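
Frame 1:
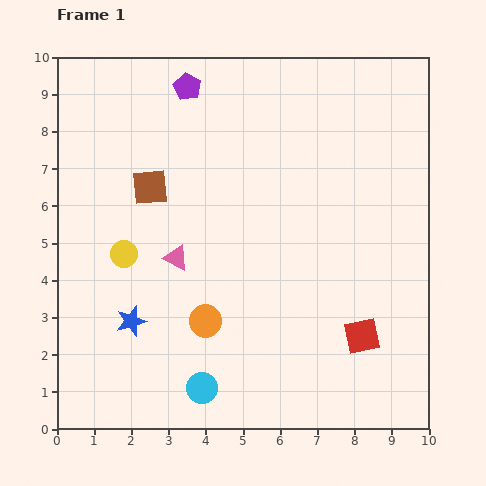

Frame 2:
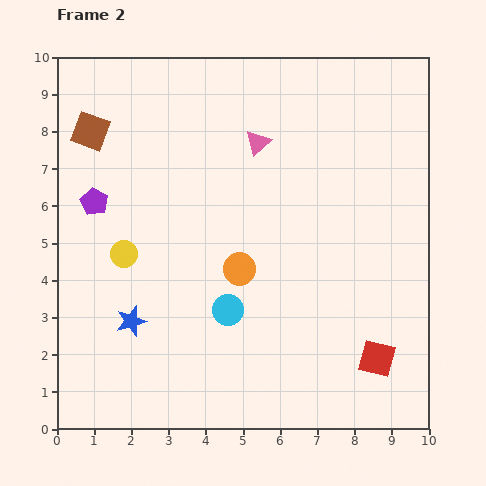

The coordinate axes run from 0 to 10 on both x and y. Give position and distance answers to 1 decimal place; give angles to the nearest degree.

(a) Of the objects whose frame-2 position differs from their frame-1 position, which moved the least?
the red square

(moved 0.7)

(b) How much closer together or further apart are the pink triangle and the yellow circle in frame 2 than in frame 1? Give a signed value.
+3.3

Distance in frame 1: 1.4. Distance in frame 2: 4.7.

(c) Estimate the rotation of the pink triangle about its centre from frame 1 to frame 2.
50° clockwise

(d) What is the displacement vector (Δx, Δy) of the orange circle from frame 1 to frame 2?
(0.9, 1.4)

The orange circle was at (4.0, 2.9) in frame 1 and (4.9, 4.3) in frame 2.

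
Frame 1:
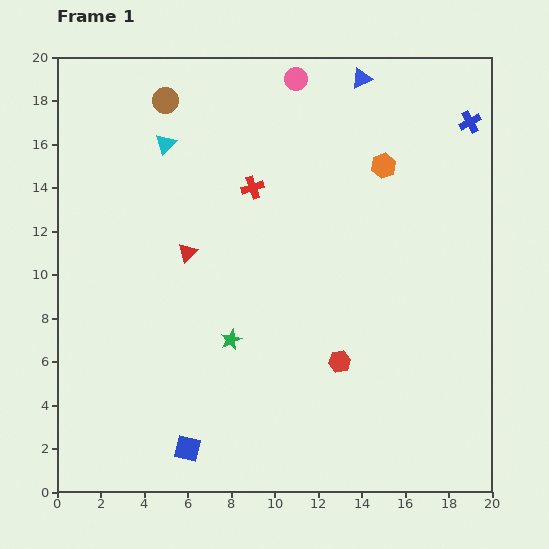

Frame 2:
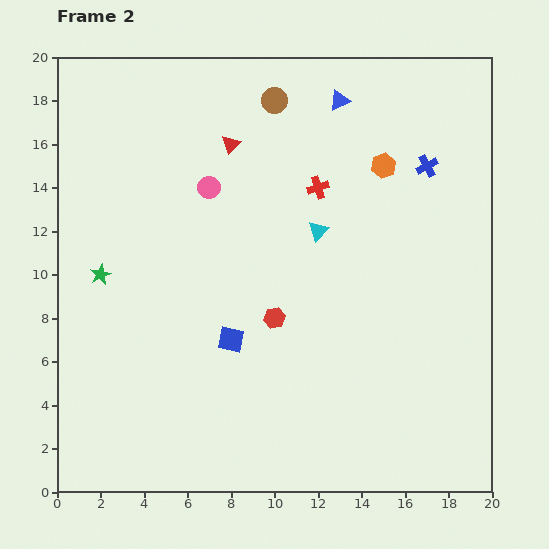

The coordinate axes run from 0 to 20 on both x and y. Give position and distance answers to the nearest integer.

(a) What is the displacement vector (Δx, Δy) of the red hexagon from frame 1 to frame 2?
(-3, 2)

The red hexagon was at (13, 6) in frame 1 and (10, 8) in frame 2.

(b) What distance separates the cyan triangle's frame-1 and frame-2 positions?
8

The cyan triangle moved from (5, 16) to (12, 12), a distance of √(7² + 4²) ≈ 8.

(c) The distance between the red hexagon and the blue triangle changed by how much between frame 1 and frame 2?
-3

Distance in frame 1: 13. Distance in frame 2: 10.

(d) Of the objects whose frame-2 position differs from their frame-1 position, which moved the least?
the blue triangle

(moved 1)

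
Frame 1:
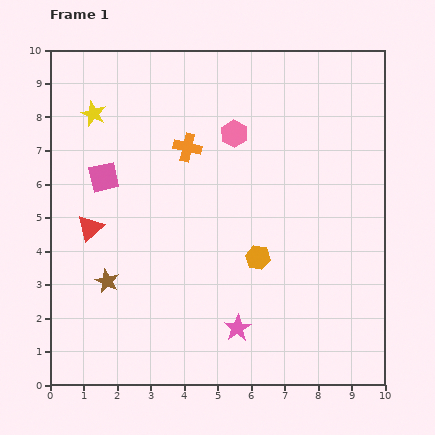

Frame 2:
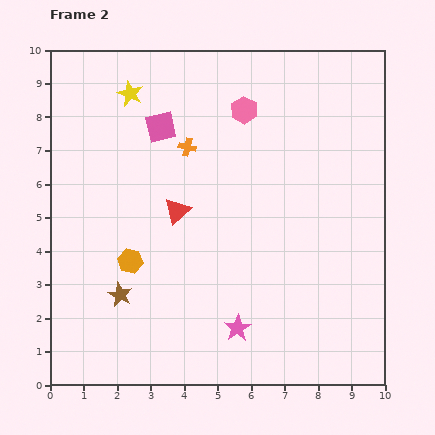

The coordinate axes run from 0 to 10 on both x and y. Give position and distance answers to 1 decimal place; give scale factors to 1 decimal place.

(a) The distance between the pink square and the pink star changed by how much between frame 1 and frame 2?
+0.4

Distance in frame 1: 6.0. Distance in frame 2: 6.4.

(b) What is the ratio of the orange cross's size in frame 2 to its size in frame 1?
0.6×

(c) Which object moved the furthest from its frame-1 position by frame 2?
the orange hexagon

(moved 3.8; next 2.6)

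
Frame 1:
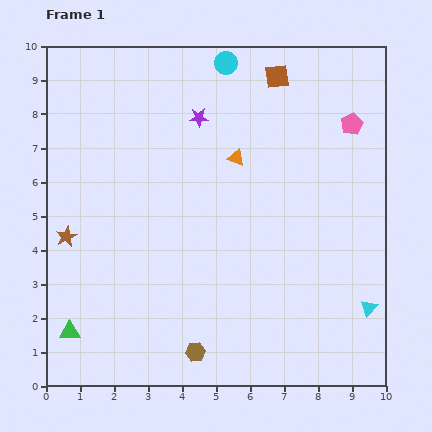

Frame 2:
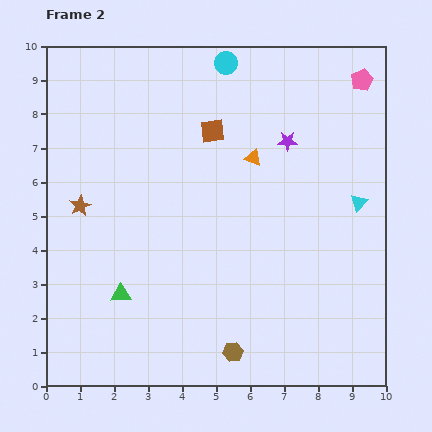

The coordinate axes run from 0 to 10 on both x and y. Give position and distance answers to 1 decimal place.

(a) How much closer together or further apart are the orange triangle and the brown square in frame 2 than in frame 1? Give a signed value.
-1.3

Distance in frame 1: 2.7. Distance in frame 2: 1.4.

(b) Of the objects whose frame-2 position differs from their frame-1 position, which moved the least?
the orange triangle

(moved 0.5)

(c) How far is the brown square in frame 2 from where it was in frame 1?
2.5

The brown square moved from (6.8, 9.1) to (4.9, 7.5), a distance of √(1.9² + 1.6²) ≈ 2.5.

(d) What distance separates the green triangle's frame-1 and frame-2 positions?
1.9

The green triangle moved from (0.7, 1.6) to (2.2, 2.7), a distance of √(1.5² + 1.1²) ≈ 1.9.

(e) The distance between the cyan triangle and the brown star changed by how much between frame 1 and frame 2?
-0.9

Distance in frame 1: 9.1. Distance in frame 2: 8.2.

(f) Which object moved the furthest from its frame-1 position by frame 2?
the cyan triangle

(moved 3.1; next 2.7)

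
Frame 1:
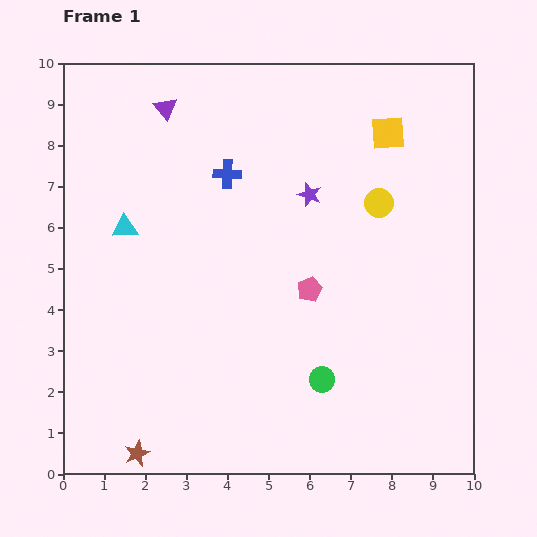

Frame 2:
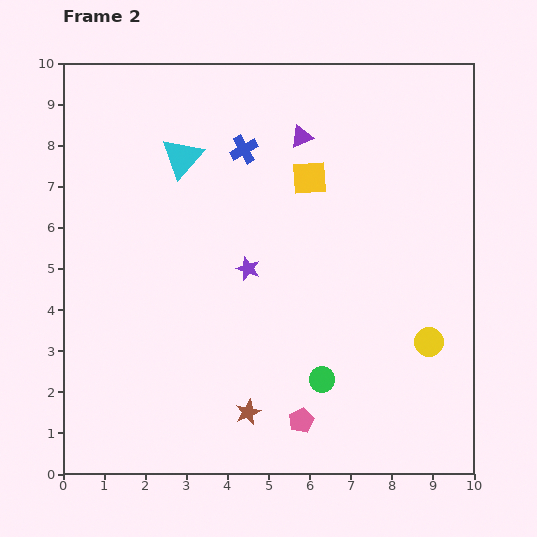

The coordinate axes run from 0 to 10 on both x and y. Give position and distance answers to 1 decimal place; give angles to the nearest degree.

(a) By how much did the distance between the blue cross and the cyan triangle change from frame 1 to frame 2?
-1.3

Distance in frame 1: 2.8. Distance in frame 2: 1.5.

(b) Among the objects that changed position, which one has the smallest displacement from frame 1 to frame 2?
the blue cross

(moved 0.7)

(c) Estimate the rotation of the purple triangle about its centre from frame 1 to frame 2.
47° clockwise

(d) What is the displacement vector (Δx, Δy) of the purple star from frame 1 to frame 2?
(-1.5, -1.8)

The purple star was at (6.0, 6.8) in frame 1 and (4.5, 5.0) in frame 2.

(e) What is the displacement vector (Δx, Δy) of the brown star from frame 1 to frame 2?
(2.7, 1.0)

The brown star was at (1.8, 0.5) in frame 1 and (4.5, 1.5) in frame 2.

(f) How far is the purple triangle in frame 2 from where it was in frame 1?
3.4

The purple triangle moved from (2.5, 8.9) to (5.8, 8.2), a distance of √(3.3² + 0.7²) ≈ 3.4.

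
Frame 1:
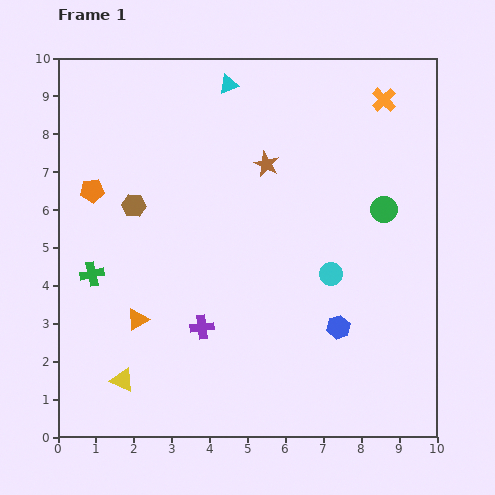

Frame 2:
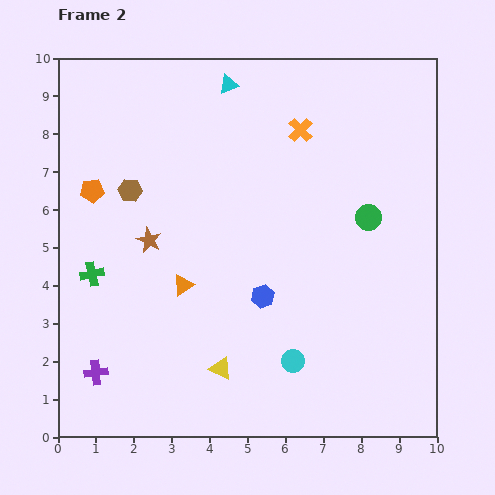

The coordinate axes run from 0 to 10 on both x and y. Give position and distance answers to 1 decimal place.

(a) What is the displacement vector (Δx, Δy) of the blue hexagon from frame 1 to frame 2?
(-2.0, 0.8)

The blue hexagon was at (7.4, 2.9) in frame 1 and (5.4, 3.7) in frame 2.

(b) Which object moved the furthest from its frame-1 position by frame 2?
the brown star

(moved 3.7; next 3.0)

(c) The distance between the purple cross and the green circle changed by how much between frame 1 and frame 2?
+2.6

Distance in frame 1: 5.7. Distance in frame 2: 8.3.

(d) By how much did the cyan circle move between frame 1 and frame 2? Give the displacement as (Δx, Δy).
(-1.0, -2.3)

The cyan circle was at (7.2, 4.3) in frame 1 and (6.2, 2.0) in frame 2.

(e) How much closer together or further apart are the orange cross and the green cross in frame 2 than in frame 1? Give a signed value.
-2.3

Distance in frame 1: 9.0. Distance in frame 2: 6.7.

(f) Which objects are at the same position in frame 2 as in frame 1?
the cyan triangle, the green cross, the orange pentagon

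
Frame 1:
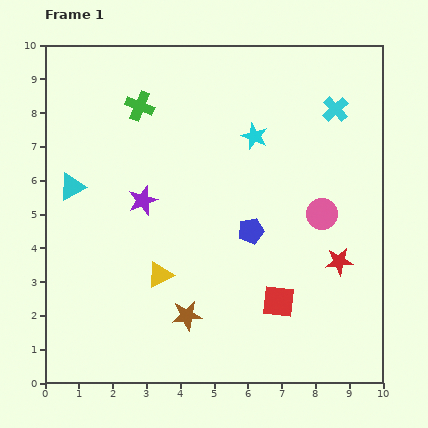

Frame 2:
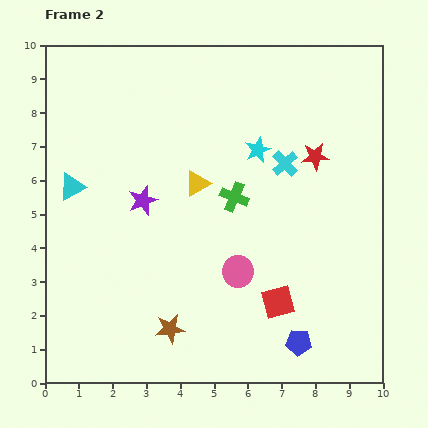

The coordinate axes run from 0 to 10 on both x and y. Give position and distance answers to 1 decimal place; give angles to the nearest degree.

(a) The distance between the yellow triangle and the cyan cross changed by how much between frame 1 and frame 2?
-4.4

Distance in frame 1: 7.1. Distance in frame 2: 2.7.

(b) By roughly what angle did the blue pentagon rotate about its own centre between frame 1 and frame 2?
17° clockwise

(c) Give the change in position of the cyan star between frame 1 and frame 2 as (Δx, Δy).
(0.1, -0.4)

The cyan star was at (6.2, 7.3) in frame 1 and (6.3, 6.9) in frame 2.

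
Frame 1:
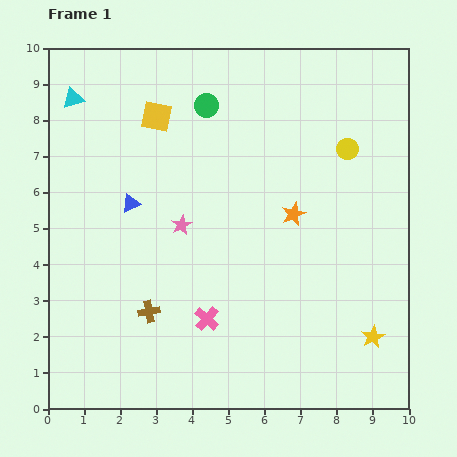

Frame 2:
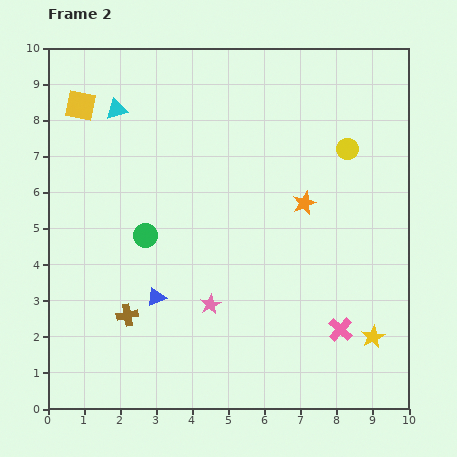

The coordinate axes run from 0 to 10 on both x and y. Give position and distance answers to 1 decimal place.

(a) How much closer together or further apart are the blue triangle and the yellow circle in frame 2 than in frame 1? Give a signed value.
+0.5

Distance in frame 1: 6.2. Distance in frame 2: 6.7.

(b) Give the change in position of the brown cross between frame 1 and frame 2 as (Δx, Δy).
(-0.6, -0.1)

The brown cross was at (2.8, 2.7) in frame 1 and (2.2, 2.6) in frame 2.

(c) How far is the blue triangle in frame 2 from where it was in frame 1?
2.7

The blue triangle moved from (2.3, 5.7) to (3.0, 3.1), a distance of √(0.7² + 2.6²) ≈ 2.7.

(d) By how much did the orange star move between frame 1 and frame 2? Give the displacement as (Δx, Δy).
(0.3, 0.3)

The orange star was at (6.8, 5.4) in frame 1 and (7.1, 5.7) in frame 2.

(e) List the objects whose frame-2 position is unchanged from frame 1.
the yellow star, the yellow circle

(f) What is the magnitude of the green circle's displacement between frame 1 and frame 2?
4.0

The green circle moved from (4.4, 8.4) to (2.7, 4.8), a distance of √(1.7² + 3.6²) ≈ 4.0.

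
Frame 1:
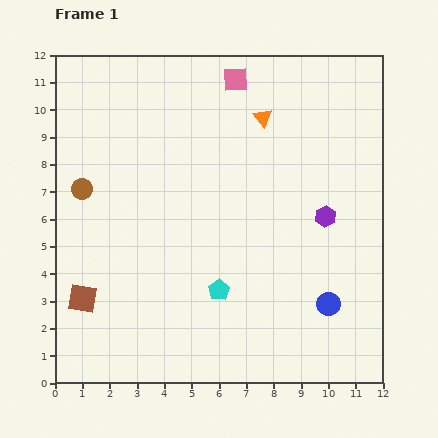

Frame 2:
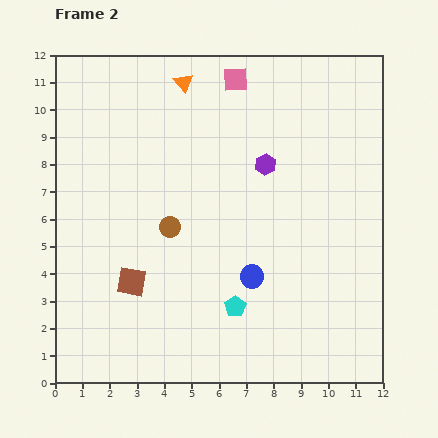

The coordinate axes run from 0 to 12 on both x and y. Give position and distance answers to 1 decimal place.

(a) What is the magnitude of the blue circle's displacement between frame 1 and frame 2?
3.0

The blue circle moved from (10.0, 2.9) to (7.2, 3.9), a distance of √(2.8² + 1.0²) ≈ 3.0.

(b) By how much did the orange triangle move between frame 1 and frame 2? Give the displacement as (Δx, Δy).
(-2.9, 1.3)

The orange triangle was at (7.6, 9.7) in frame 1 and (4.7, 11.0) in frame 2.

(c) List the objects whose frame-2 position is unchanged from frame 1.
the pink square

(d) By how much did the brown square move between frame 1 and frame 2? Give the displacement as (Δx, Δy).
(1.8, 0.6)

The brown square was at (1.0, 3.1) in frame 1 and (2.8, 3.7) in frame 2.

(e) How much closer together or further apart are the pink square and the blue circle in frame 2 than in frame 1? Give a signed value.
-1.7

Distance in frame 1: 8.9. Distance in frame 2: 7.2.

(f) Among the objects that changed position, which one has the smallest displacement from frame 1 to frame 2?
the cyan pentagon

(moved 0.8)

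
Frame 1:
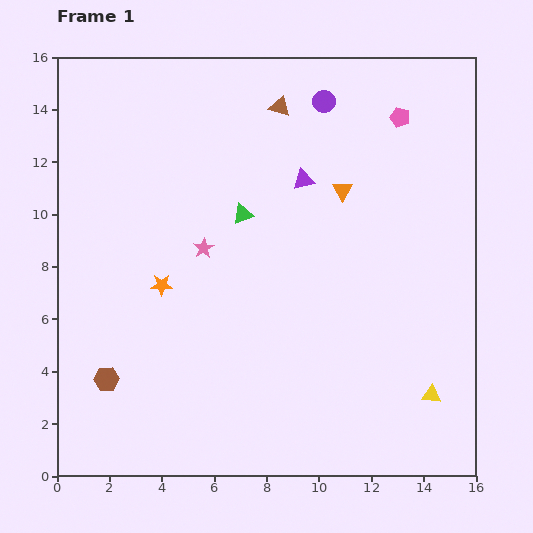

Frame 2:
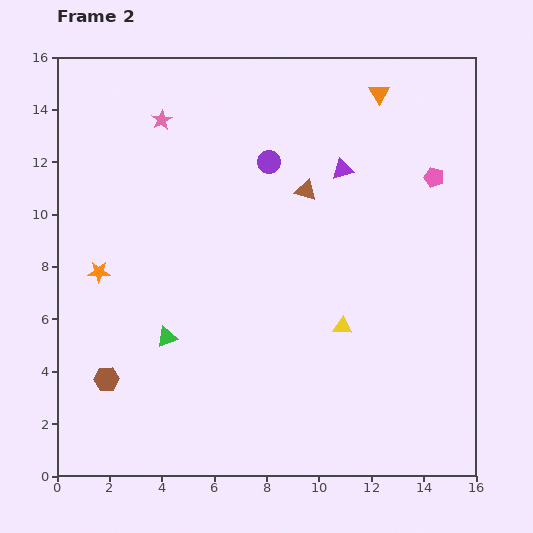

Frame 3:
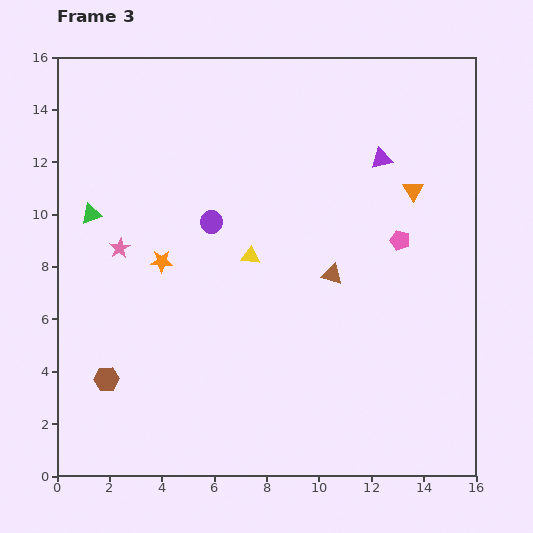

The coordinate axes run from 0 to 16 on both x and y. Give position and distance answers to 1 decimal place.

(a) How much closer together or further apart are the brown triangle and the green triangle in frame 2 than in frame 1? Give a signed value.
+3.4

Distance in frame 1: 4.3. Distance in frame 2: 7.7.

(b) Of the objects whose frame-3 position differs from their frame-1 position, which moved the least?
the orange star

(moved 0.9)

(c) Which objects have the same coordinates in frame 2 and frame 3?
the brown hexagon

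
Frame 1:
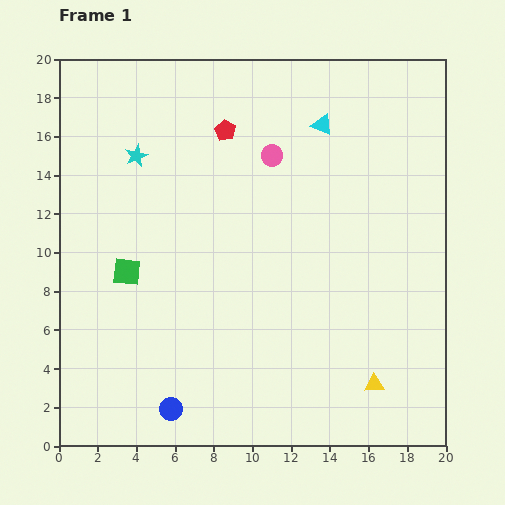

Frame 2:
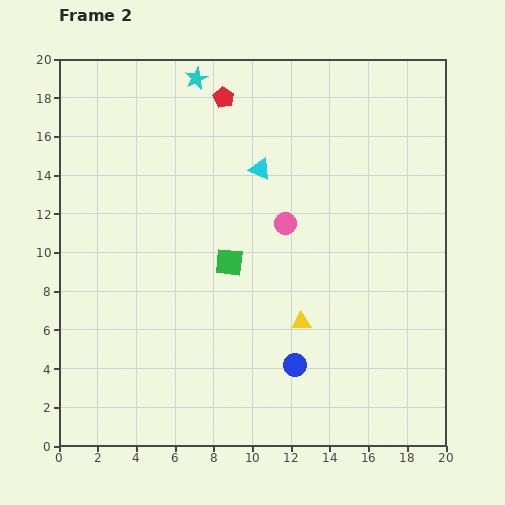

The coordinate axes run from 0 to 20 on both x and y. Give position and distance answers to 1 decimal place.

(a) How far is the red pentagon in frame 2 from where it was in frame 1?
1.7

The red pentagon moved from (8.6, 16.3) to (8.5, 18.0), a distance of √(0.1² + 1.7²) ≈ 1.7.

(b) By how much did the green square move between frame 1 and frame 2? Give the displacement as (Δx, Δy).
(5.3, 0.5)

The green square was at (3.5, 9.0) in frame 1 and (8.8, 9.5) in frame 2.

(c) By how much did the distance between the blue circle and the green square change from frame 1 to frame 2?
-1.2

Distance in frame 1: 7.5. Distance in frame 2: 6.3.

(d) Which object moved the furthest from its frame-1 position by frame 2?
the blue circle

(moved 6.8; next 5.3)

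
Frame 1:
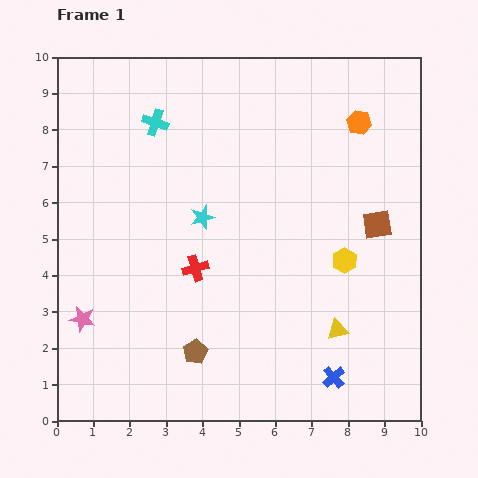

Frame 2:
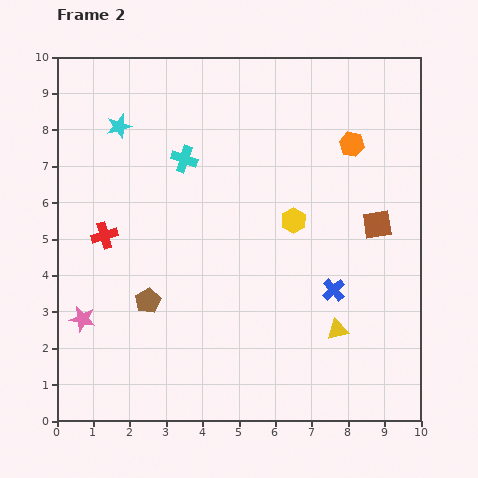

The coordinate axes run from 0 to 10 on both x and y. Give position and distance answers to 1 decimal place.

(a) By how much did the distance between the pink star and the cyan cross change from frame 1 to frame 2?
-0.6

Distance in frame 1: 5.8. Distance in frame 2: 5.2.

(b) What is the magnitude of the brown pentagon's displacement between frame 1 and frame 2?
1.9

The brown pentagon moved from (3.8, 1.9) to (2.5, 3.3), a distance of √(1.3² + 1.4²) ≈ 1.9.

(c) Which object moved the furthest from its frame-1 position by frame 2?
the cyan star

(moved 3.4; next 2.7)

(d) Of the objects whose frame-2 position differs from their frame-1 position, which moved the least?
the orange hexagon

(moved 0.6)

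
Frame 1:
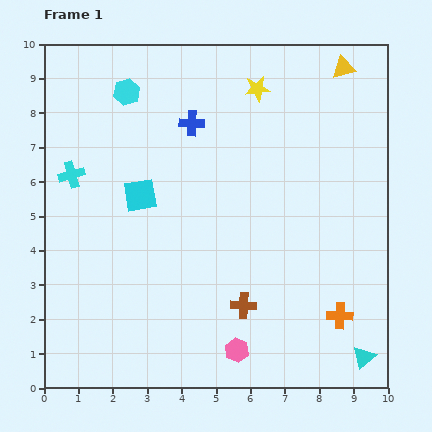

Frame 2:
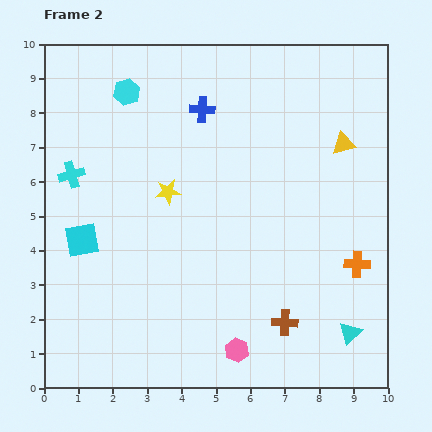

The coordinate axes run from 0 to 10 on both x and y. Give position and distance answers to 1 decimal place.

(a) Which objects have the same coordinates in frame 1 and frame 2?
the cyan cross, the cyan hexagon, the pink hexagon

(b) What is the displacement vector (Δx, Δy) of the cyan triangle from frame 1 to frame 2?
(-0.4, 0.7)

The cyan triangle was at (9.3, 0.9) in frame 1 and (8.9, 1.6) in frame 2.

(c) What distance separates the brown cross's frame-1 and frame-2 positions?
1.3

The brown cross moved from (5.8, 2.4) to (7.0, 1.9), a distance of √(1.2² + 0.5²) ≈ 1.3.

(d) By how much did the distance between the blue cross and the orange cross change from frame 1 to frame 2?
-0.7

Distance in frame 1: 7.1. Distance in frame 2: 6.4.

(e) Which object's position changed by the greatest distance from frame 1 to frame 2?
the yellow star

(moved 4.0; next 2.2)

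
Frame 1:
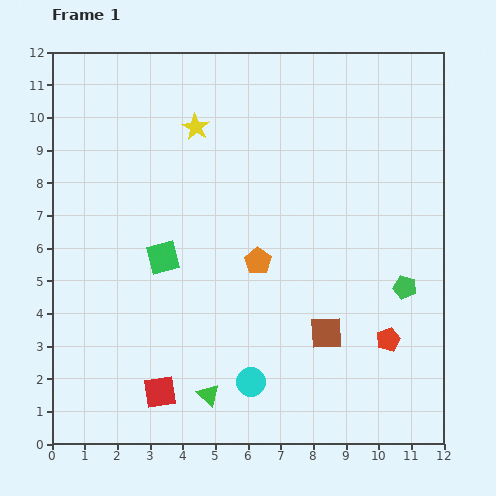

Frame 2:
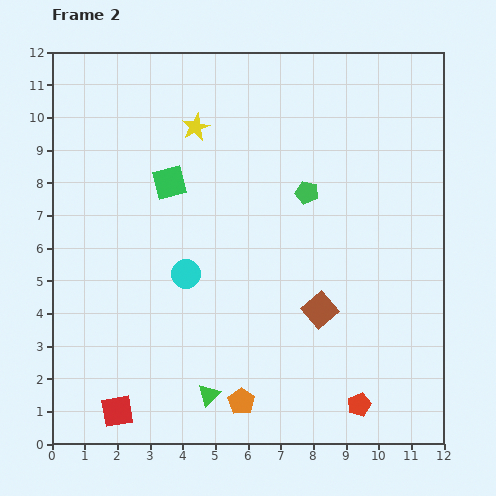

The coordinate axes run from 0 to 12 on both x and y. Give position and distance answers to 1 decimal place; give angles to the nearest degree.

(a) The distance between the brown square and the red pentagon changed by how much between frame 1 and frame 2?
+1.2

Distance in frame 1: 1.9. Distance in frame 2: 3.1.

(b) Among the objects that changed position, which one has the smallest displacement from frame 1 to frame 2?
the brown square

(moved 0.7)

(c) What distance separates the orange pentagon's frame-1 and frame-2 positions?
4.3

The orange pentagon moved from (6.3, 5.6) to (5.8, 1.3), a distance of √(0.5² + 4.3²) ≈ 4.3.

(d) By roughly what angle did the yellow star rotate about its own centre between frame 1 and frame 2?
16° clockwise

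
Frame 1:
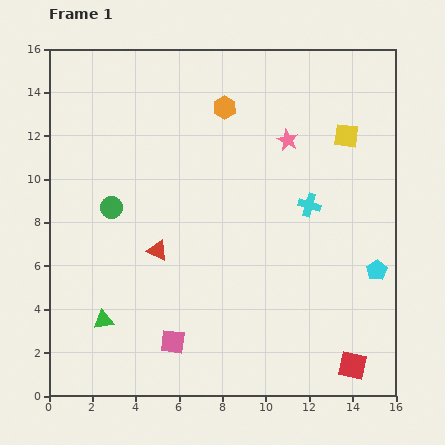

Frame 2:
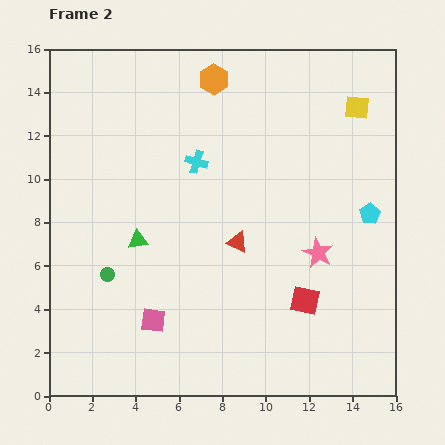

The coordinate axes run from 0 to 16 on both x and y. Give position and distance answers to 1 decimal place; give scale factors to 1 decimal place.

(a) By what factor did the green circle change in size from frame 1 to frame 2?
0.6×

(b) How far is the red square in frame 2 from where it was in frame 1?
3.7

The red square moved from (14.0, 1.4) to (11.8, 4.4), a distance of √(2.2² + 3.0²) ≈ 3.7.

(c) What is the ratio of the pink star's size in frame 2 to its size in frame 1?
1.4×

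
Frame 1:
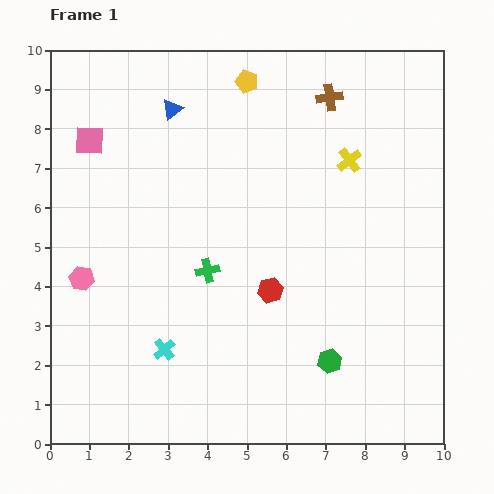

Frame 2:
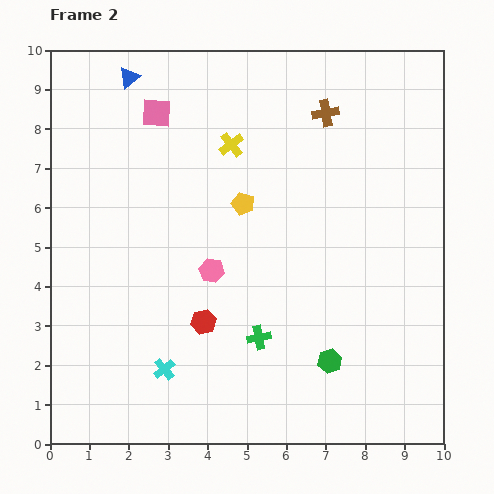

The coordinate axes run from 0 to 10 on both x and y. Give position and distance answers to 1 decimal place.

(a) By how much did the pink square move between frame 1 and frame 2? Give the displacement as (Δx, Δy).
(1.7, 0.7)

The pink square was at (1.0, 7.7) in frame 1 and (2.7, 8.4) in frame 2.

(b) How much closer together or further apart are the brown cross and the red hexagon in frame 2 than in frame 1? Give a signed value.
+1.0

Distance in frame 1: 5.1. Distance in frame 2: 6.1.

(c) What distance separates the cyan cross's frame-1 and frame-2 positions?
0.5

The cyan cross moved from (2.9, 2.4) to (2.9, 1.9), a distance of √(0.0² + 0.5²) ≈ 0.5.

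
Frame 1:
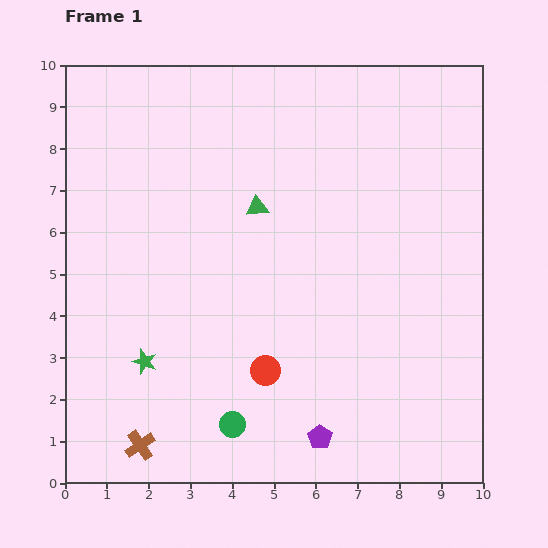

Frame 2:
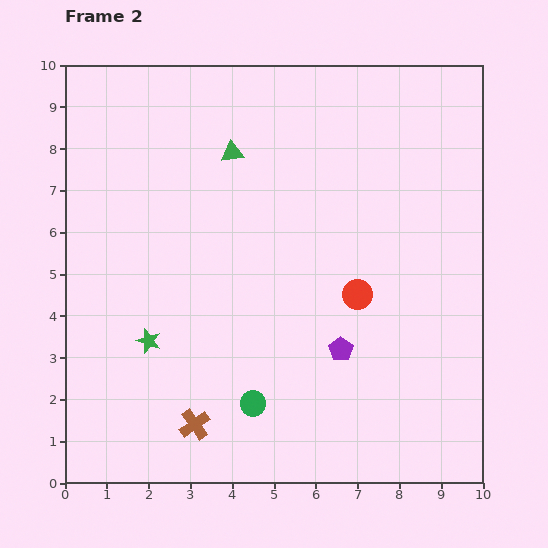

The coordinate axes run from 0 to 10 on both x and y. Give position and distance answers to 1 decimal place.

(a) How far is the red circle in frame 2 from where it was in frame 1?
2.8

The red circle moved from (4.8, 2.7) to (7.0, 4.5), a distance of √(2.2² + 1.8²) ≈ 2.8.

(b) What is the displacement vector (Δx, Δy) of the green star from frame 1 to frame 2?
(0.1, 0.5)

The green star was at (1.9, 2.9) in frame 1 and (2.0, 3.4) in frame 2.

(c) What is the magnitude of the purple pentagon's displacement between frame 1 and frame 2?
2.2

The purple pentagon moved from (6.1, 1.1) to (6.6, 3.2), a distance of √(0.5² + 2.1²) ≈ 2.2.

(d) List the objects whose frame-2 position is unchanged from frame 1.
none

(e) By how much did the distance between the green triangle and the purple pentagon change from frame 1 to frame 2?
-0.3

Distance in frame 1: 5.7. Distance in frame 2: 5.4.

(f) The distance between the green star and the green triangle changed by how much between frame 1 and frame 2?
+0.3

Distance in frame 1: 4.6. Distance in frame 2: 4.9.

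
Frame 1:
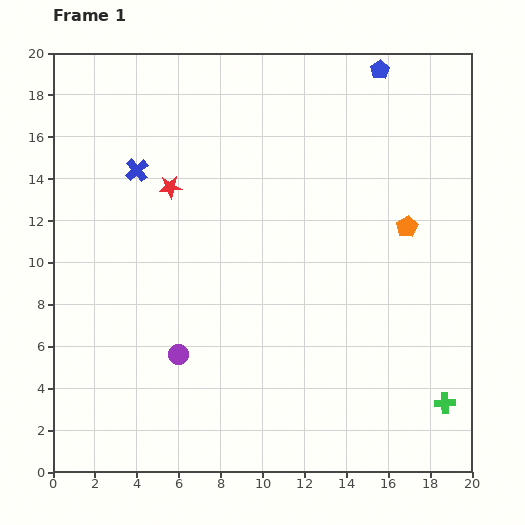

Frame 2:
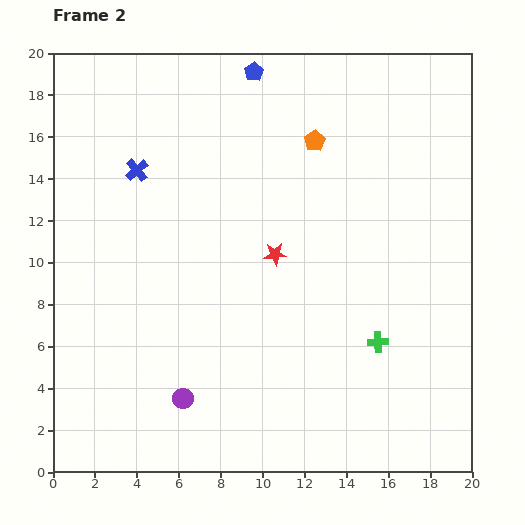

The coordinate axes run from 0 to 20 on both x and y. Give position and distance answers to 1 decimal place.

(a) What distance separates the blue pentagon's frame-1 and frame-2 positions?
6.0

The blue pentagon moved from (15.6, 19.2) to (9.6, 19.1), a distance of √(6.0² + 0.1²) ≈ 6.0.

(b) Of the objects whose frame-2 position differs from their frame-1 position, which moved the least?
the purple circle

(moved 2.1)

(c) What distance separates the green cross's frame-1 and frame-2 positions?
4.3

The green cross moved from (18.7, 3.3) to (15.5, 6.2), a distance of √(3.2² + 2.9²) ≈ 4.3.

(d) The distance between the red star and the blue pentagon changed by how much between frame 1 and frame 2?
-2.7

Distance in frame 1: 11.5. Distance in frame 2: 8.8.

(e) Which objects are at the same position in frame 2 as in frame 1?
the blue cross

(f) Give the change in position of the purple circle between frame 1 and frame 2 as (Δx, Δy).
(0.2, -2.1)

The purple circle was at (6.0, 5.6) in frame 1 and (6.2, 3.5) in frame 2.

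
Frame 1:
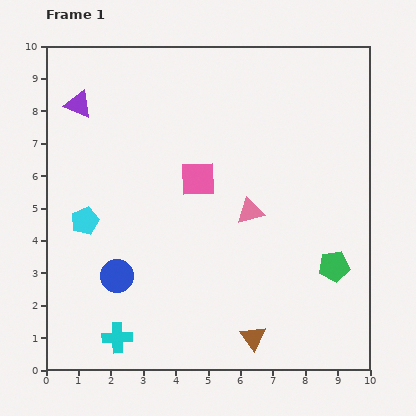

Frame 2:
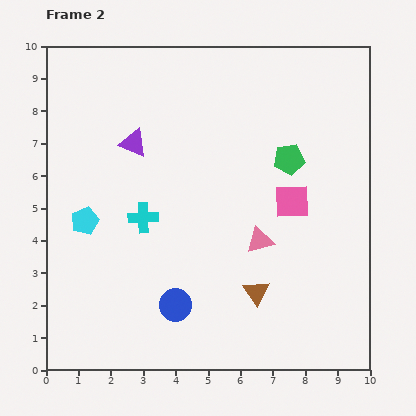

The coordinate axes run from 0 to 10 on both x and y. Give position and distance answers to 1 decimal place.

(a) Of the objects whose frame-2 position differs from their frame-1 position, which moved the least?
the pink triangle

(moved 0.9)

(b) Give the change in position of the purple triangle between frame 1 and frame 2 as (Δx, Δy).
(1.7, -1.2)

The purple triangle was at (1.0, 8.2) in frame 1 and (2.7, 7.0) in frame 2.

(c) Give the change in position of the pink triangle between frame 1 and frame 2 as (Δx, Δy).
(0.3, -0.9)

The pink triangle was at (6.3, 4.9) in frame 1 and (6.6, 4.0) in frame 2.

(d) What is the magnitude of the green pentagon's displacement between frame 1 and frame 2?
3.6

The green pentagon moved from (8.9, 3.2) to (7.5, 6.5), a distance of √(1.4² + 3.3²) ≈ 3.6.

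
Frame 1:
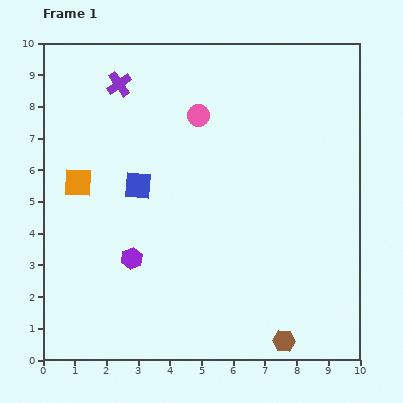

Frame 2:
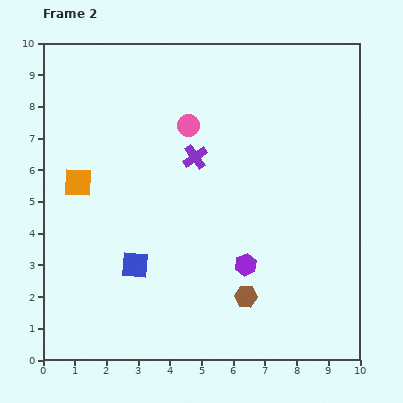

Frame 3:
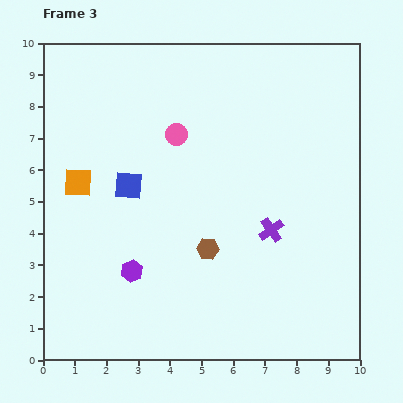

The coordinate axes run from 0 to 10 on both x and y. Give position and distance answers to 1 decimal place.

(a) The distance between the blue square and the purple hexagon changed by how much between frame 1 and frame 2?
+1.2

Distance in frame 1: 2.3. Distance in frame 2: 3.5.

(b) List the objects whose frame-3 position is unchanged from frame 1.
the orange square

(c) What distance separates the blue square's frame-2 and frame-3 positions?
2.5

The blue square moved from (2.9, 3.0) to (2.7, 5.5), a distance of √(0.2² + 2.5²) ≈ 2.5.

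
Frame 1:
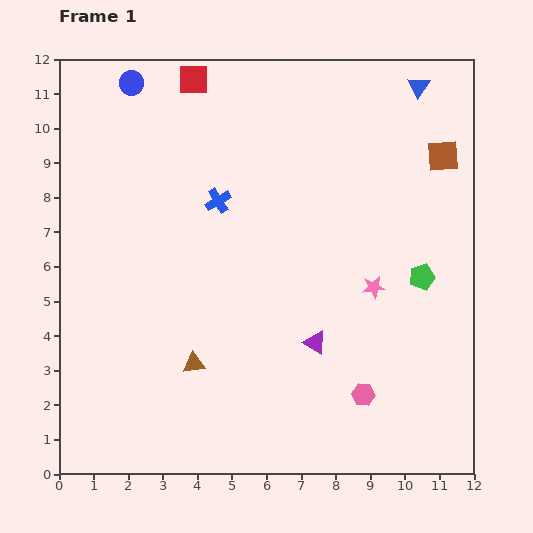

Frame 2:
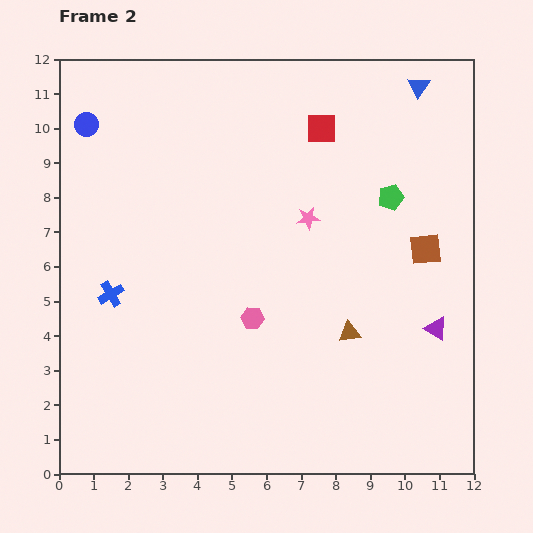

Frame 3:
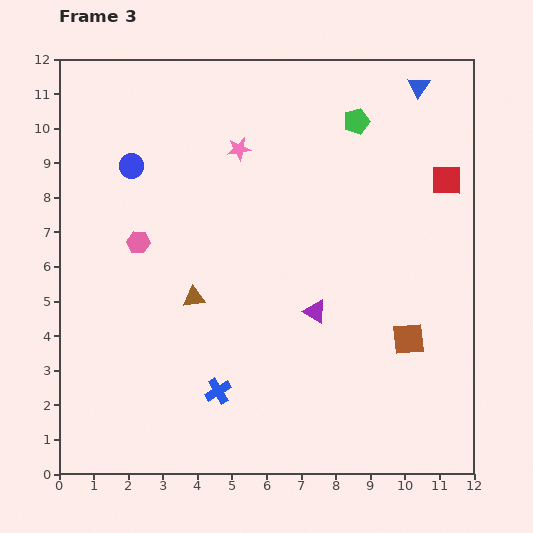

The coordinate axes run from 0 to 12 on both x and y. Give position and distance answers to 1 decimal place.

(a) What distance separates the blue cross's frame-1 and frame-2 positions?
4.1

The blue cross moved from (4.6, 7.9) to (1.5, 5.2), a distance of √(3.1² + 2.7²) ≈ 4.1.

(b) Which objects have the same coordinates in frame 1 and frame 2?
the blue triangle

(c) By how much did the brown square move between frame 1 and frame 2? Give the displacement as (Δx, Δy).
(-0.5, -2.7)

The brown square was at (11.1, 9.2) in frame 1 and (10.6, 6.5) in frame 2.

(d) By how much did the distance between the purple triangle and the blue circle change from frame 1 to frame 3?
-2.4

Distance in frame 1: 9.2. Distance in frame 3: 6.8.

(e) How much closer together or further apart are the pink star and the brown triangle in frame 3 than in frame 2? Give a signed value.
+1.0

Distance in frame 2: 3.5. Distance in frame 3: 4.5.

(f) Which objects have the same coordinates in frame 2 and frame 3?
the blue triangle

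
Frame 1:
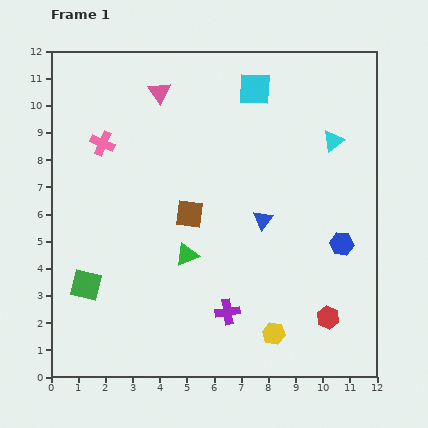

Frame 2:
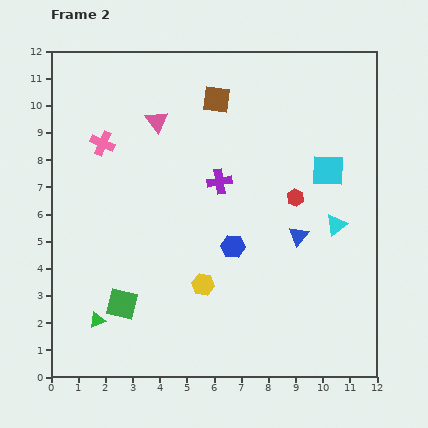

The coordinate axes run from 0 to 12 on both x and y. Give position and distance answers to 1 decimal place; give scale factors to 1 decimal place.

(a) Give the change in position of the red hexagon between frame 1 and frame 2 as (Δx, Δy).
(-1.2, 4.4)

The red hexagon was at (10.2, 2.2) in frame 1 and (9.0, 6.6) in frame 2.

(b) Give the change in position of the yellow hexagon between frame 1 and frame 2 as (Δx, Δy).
(-2.6, 1.8)

The yellow hexagon was at (8.2, 1.6) in frame 1 and (5.6, 3.4) in frame 2.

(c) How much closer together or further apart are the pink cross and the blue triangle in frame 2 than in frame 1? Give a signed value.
+1.5

Distance in frame 1: 6.5. Distance in frame 2: 8.0.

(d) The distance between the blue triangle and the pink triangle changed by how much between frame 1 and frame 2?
+0.7

Distance in frame 1: 6.0. Distance in frame 2: 6.7.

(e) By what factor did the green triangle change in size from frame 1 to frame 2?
0.7×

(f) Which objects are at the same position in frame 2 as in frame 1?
the pink cross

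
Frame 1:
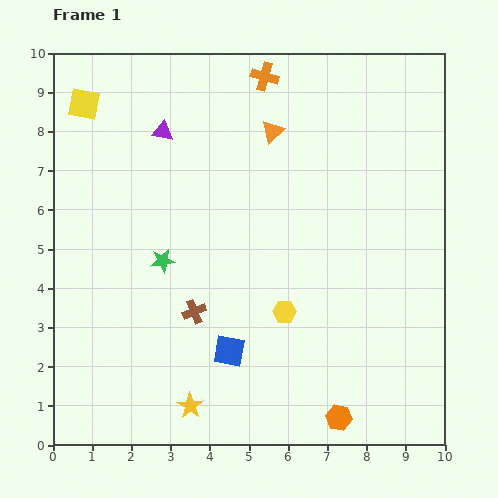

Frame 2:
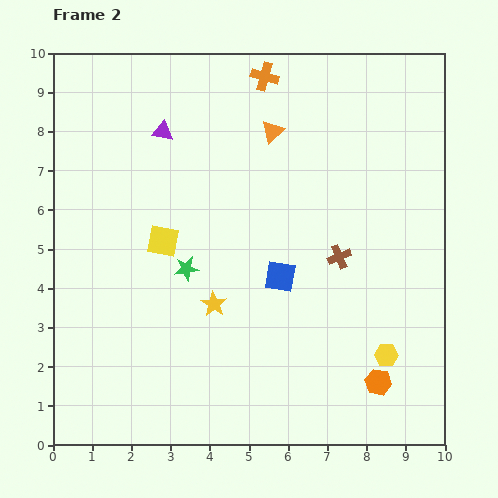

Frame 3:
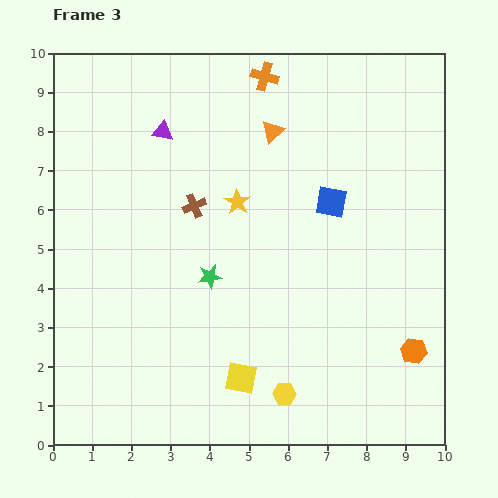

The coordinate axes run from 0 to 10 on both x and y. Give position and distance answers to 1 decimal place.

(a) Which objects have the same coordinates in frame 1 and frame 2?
the orange cross, the orange triangle, the purple triangle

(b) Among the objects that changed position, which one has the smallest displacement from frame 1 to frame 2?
the green star

(moved 0.6)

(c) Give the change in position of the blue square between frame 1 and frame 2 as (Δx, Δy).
(1.3, 1.9)

The blue square was at (4.5, 2.4) in frame 1 and (5.8, 4.3) in frame 2.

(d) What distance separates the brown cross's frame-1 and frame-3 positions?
2.7

The brown cross moved from (3.6, 3.4) to (3.6, 6.1), a distance of √(0.0² + 2.7²) ≈ 2.7.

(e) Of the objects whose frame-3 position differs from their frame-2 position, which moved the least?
the green star

(moved 0.6)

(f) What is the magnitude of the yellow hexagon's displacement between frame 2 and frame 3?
2.8

The yellow hexagon moved from (8.5, 2.3) to (5.9, 1.3), a distance of √(2.6² + 1.0²) ≈ 2.8.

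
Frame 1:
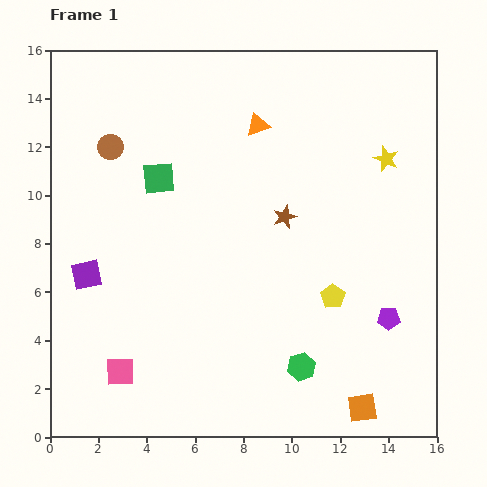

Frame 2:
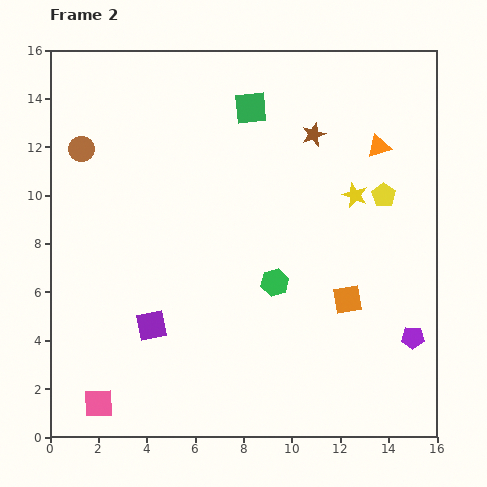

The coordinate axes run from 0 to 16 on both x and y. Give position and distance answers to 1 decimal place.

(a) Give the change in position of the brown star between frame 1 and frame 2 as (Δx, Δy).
(1.2, 3.4)

The brown star was at (9.7, 9.1) in frame 1 and (10.9, 12.5) in frame 2.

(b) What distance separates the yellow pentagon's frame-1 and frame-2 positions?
4.7

The yellow pentagon moved from (11.7, 5.8) to (13.8, 10.0), a distance of √(2.1² + 4.2²) ≈ 4.7.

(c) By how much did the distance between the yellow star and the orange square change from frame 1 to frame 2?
-6.0

Distance in frame 1: 10.3. Distance in frame 2: 4.3.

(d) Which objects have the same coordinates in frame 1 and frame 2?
none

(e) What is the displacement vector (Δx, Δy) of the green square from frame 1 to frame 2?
(3.8, 2.9)

The green square was at (4.5, 10.7) in frame 1 and (8.3, 13.6) in frame 2.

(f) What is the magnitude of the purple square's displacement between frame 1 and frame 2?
3.4

The purple square moved from (1.5, 6.7) to (4.2, 4.6), a distance of √(2.7² + 2.1²) ≈ 3.4.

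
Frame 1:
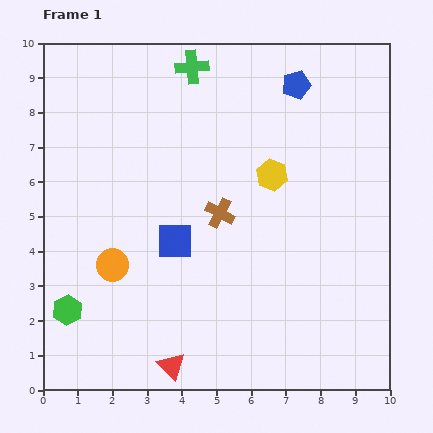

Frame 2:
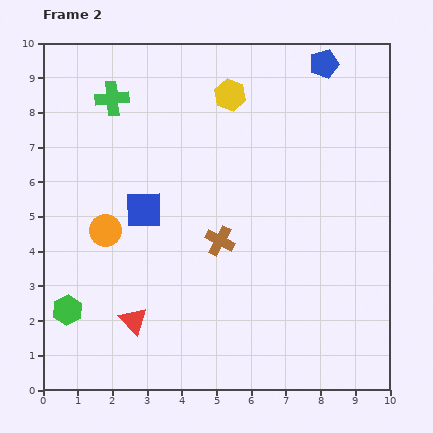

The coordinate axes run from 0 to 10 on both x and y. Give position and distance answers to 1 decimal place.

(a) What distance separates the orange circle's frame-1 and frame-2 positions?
1.0

The orange circle moved from (2.0, 3.6) to (1.8, 4.6), a distance of √(0.2² + 1.0²) ≈ 1.0.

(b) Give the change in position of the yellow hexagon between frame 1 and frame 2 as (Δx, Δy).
(-1.2, 2.3)

The yellow hexagon was at (6.6, 6.2) in frame 1 and (5.4, 8.5) in frame 2.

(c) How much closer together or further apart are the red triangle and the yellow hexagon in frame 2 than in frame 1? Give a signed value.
+0.9

Distance in frame 1: 6.2. Distance in frame 2: 7.1.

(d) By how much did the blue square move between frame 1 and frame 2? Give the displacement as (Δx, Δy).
(-0.9, 0.9)

The blue square was at (3.8, 4.3) in frame 1 and (2.9, 5.2) in frame 2.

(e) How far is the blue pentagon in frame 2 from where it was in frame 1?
1.0

The blue pentagon moved from (7.3, 8.8) to (8.1, 9.4), a distance of √(0.8² + 0.6²) ≈ 1.0.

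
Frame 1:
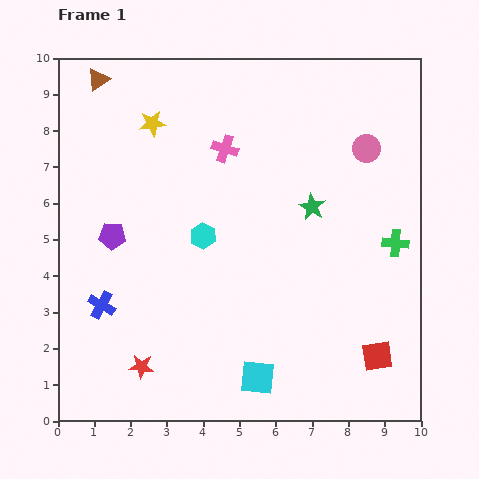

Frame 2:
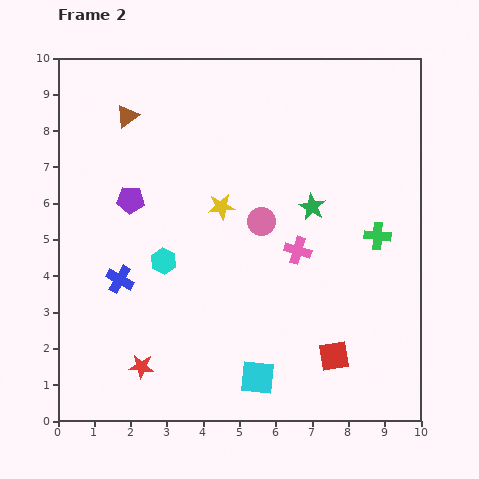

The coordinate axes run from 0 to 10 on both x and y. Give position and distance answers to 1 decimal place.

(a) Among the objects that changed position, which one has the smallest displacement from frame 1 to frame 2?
the green cross

(moved 0.5)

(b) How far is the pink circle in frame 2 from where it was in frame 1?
3.5

The pink circle moved from (8.5, 7.5) to (5.6, 5.5), a distance of √(2.9² + 2.0²) ≈ 3.5.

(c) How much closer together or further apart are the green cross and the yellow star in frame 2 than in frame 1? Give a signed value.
-3.1

Distance in frame 1: 7.5. Distance in frame 2: 4.4.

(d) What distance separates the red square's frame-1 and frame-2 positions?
1.2

The red square moved from (8.8, 1.8) to (7.6, 1.8), a distance of √(1.2² + 0.0²) ≈ 1.2.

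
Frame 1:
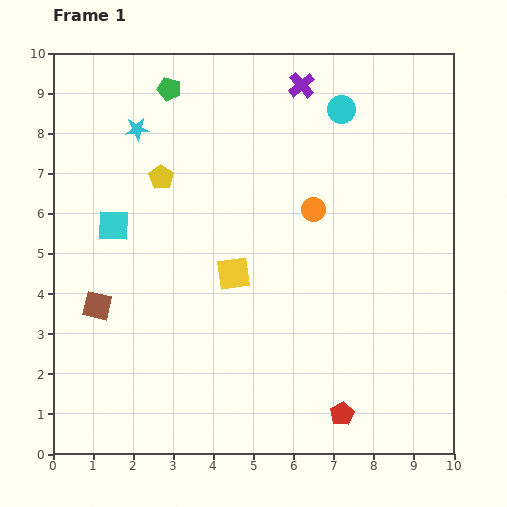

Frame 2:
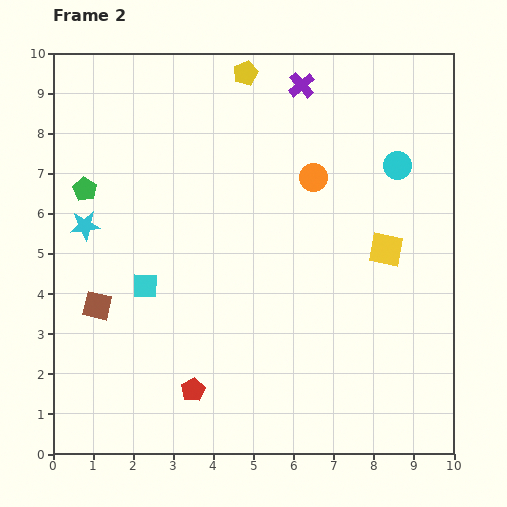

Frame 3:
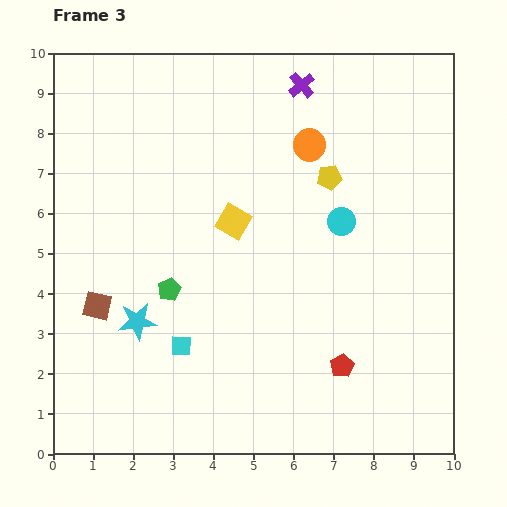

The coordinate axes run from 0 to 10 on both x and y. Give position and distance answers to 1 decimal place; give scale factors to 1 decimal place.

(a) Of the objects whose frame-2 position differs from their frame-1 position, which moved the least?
the orange circle

(moved 0.8)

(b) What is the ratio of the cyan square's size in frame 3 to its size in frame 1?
0.6×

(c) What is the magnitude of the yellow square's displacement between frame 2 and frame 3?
3.9

The yellow square moved from (8.3, 5.1) to (4.5, 5.8), a distance of √(3.8² + 0.7²) ≈ 3.9.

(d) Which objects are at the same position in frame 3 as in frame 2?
the brown square, the purple cross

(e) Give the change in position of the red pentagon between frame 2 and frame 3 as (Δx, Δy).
(3.7, 0.6)

The red pentagon was at (3.5, 1.6) in frame 2 and (7.2, 2.2) in frame 3.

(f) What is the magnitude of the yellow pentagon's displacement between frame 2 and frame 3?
3.3

The yellow pentagon moved from (4.8, 9.5) to (6.9, 6.9), a distance of √(2.1² + 2.6²) ≈ 3.3.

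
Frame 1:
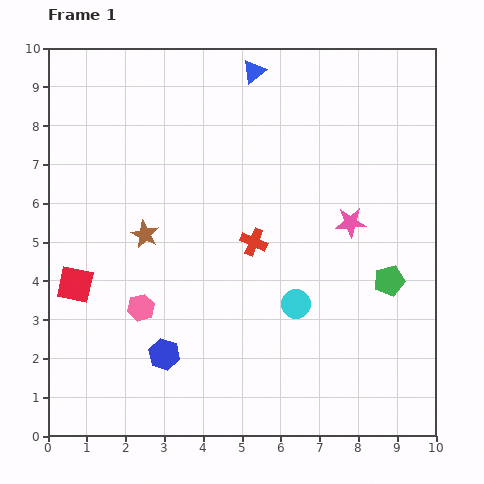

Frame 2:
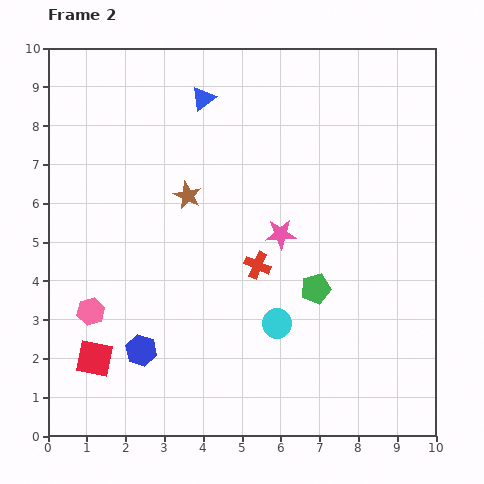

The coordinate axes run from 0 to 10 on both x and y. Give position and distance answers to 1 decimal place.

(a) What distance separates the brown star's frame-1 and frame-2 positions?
1.5

The brown star moved from (2.5, 5.2) to (3.6, 6.2), a distance of √(1.1² + 1.0²) ≈ 1.5.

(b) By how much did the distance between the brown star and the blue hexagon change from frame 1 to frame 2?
+1.1

Distance in frame 1: 3.1. Distance in frame 2: 4.2.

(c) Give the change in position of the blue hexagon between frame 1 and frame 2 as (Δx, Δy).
(-0.6, 0.1)

The blue hexagon was at (3.0, 2.1) in frame 1 and (2.4, 2.2) in frame 2.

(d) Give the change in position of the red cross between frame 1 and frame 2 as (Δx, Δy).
(0.1, -0.6)

The red cross was at (5.3, 5.0) in frame 1 and (5.4, 4.4) in frame 2.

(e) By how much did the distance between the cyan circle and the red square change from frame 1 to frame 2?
-0.9

Distance in frame 1: 5.7. Distance in frame 2: 4.8.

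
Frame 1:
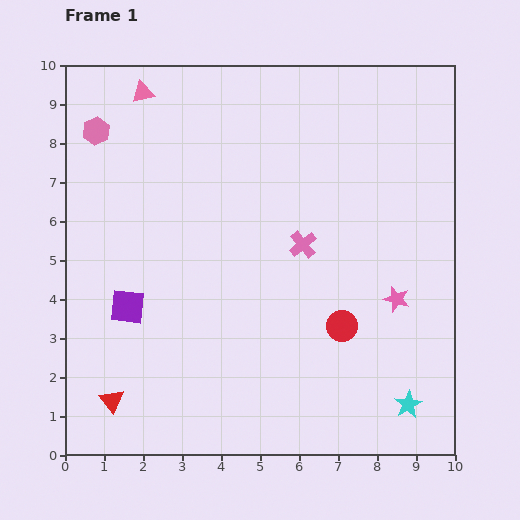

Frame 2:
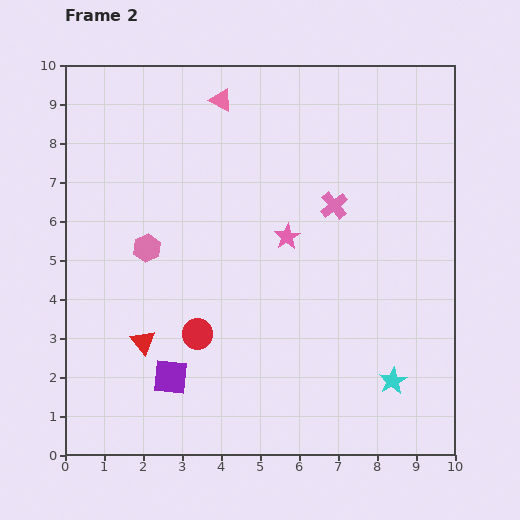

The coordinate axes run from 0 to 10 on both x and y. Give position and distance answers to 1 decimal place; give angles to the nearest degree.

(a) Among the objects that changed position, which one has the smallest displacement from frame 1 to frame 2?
the cyan star

(moved 0.7)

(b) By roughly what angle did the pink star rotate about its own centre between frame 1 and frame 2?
24° clockwise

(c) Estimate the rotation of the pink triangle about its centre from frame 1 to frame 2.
42° clockwise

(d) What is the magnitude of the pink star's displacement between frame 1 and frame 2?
3.2

The pink star moved from (8.5, 4.0) to (5.7, 5.6), a distance of √(2.8² + 1.6²) ≈ 3.2.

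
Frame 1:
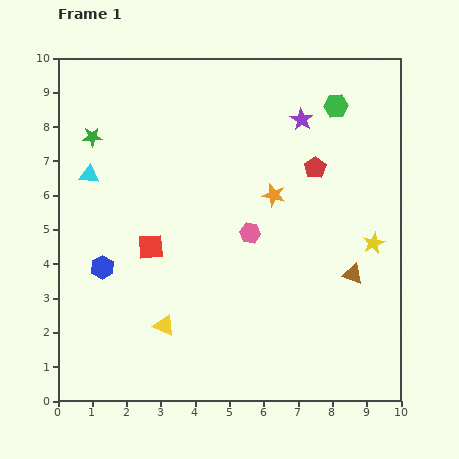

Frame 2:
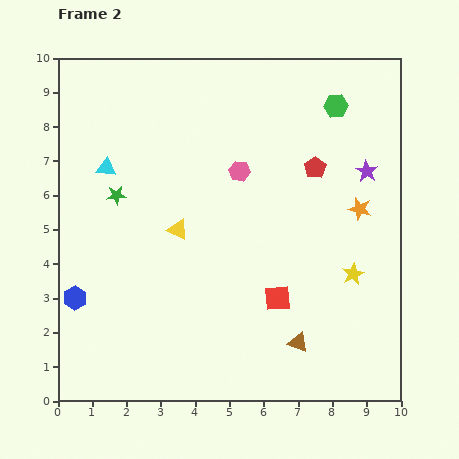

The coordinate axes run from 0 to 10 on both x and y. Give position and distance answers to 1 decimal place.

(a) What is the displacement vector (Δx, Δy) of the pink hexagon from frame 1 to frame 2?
(-0.3, 1.8)

The pink hexagon was at (5.6, 4.9) in frame 1 and (5.3, 6.7) in frame 2.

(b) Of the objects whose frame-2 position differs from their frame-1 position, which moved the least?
the cyan triangle

(moved 0.5)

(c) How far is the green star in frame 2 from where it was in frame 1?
1.8

The green star moved from (1.0, 7.7) to (1.7, 6.0), a distance of √(0.7² + 1.7²) ≈ 1.8.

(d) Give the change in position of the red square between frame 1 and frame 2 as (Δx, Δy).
(3.7, -1.5)

The red square was at (2.7, 4.5) in frame 1 and (6.4, 3.0) in frame 2.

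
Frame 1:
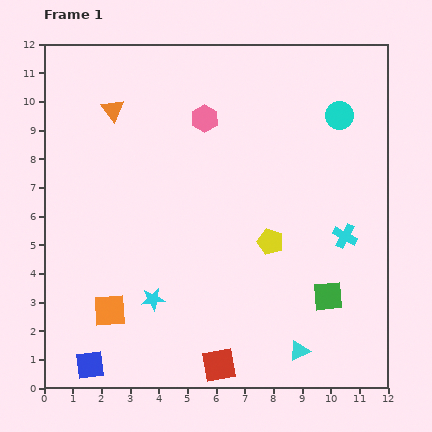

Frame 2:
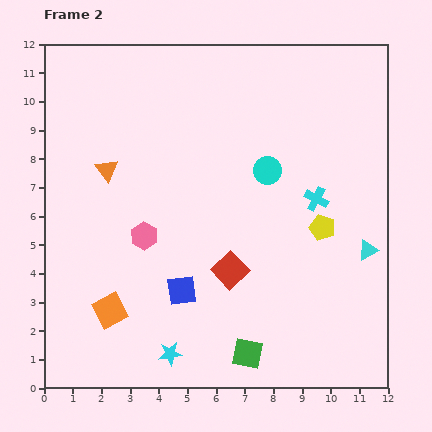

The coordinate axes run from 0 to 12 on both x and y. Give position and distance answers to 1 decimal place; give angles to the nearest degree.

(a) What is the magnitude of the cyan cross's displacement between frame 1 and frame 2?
1.6

The cyan cross moved from (10.5, 5.3) to (9.5, 6.6), a distance of √(1.0² + 1.3²) ≈ 1.6.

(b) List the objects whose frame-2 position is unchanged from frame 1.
the orange square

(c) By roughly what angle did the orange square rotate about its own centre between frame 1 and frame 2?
24° counter-clockwise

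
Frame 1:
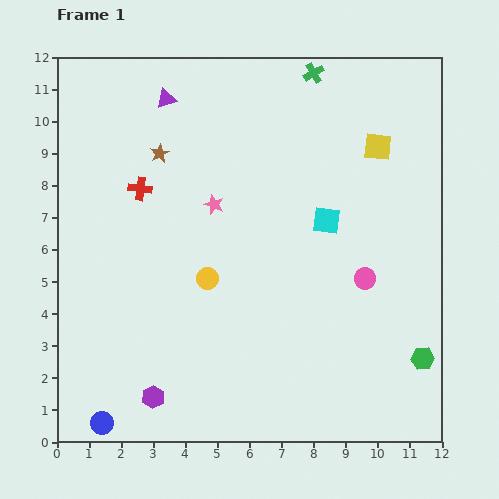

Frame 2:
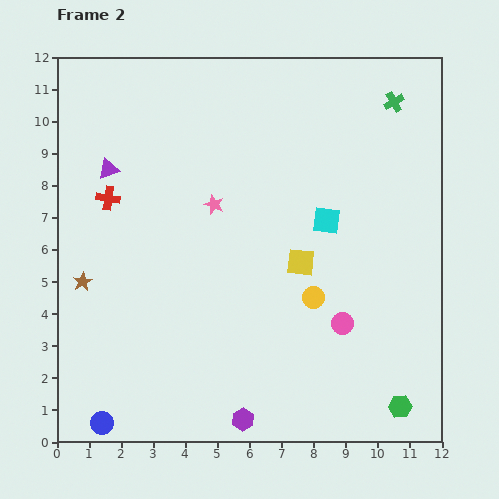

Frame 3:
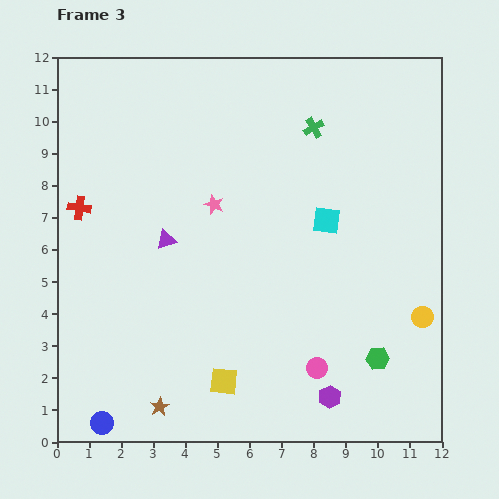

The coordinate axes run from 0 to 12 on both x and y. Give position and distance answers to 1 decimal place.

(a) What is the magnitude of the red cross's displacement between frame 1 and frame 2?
1.0

The red cross moved from (2.6, 7.9) to (1.6, 7.6), a distance of √(1.0² + 0.3²) ≈ 1.0.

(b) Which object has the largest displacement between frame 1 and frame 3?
the yellow square

(moved 8.7; next 7.9)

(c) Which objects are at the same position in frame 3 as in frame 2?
the blue circle, the cyan square, the pink star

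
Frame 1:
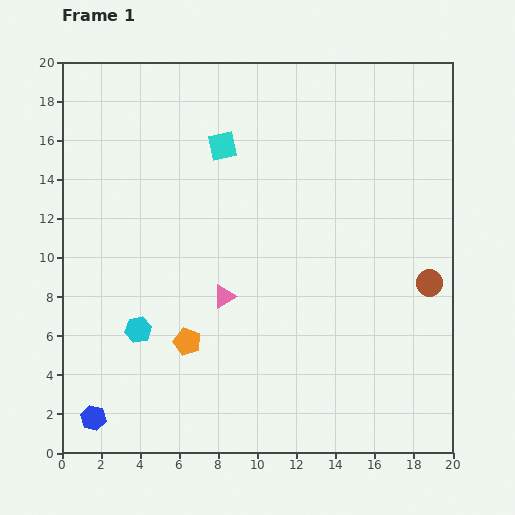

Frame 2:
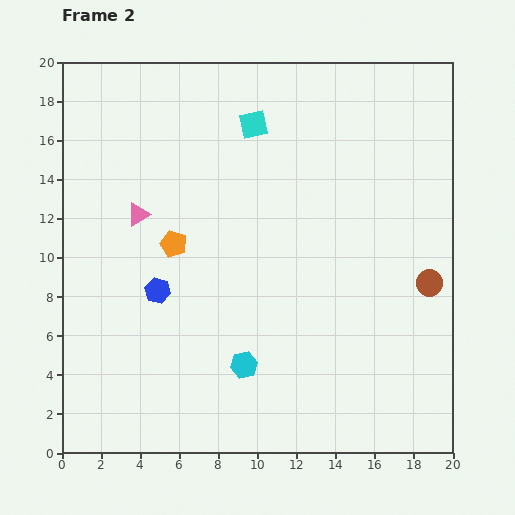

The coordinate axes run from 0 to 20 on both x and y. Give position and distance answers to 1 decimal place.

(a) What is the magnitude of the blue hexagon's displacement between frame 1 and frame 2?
7.3

The blue hexagon moved from (1.6, 1.8) to (4.9, 8.3), a distance of √(3.3² + 6.5²) ≈ 7.3.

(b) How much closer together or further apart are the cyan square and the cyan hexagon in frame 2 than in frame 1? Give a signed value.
+2.0

Distance in frame 1: 10.3. Distance in frame 2: 12.3.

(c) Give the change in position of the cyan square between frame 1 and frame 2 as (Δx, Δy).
(1.6, 1.1)

The cyan square was at (8.2, 15.7) in frame 1 and (9.8, 16.8) in frame 2.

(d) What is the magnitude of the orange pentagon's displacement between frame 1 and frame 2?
5.0

The orange pentagon moved from (6.4, 5.7) to (5.7, 10.7), a distance of √(0.7² + 5.0²) ≈ 5.0.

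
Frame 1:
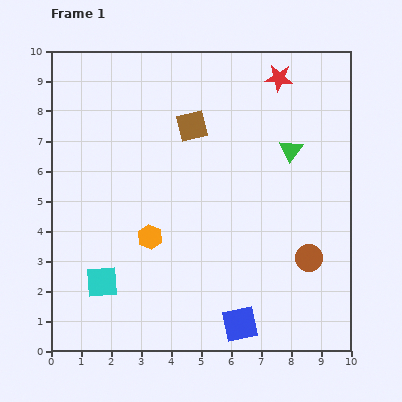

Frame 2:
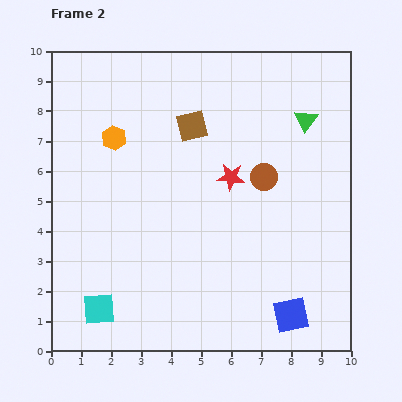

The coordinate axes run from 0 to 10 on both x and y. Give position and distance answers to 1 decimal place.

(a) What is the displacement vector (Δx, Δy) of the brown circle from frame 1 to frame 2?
(-1.5, 2.7)

The brown circle was at (8.6, 3.1) in frame 1 and (7.1, 5.8) in frame 2.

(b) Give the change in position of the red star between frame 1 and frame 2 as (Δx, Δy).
(-1.6, -3.3)

The red star was at (7.6, 9.1) in frame 1 and (6.0, 5.8) in frame 2.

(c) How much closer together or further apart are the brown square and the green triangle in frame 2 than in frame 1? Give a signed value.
+0.4

Distance in frame 1: 3.4. Distance in frame 2: 3.8.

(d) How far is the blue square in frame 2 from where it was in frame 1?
1.7

The blue square moved from (6.3, 0.9) to (8.0, 1.2), a distance of √(1.7² + 0.3²) ≈ 1.7.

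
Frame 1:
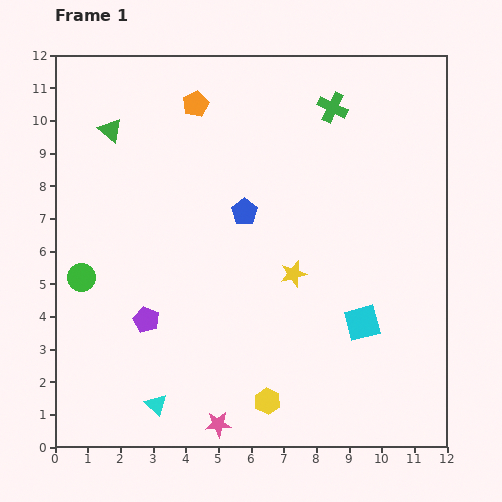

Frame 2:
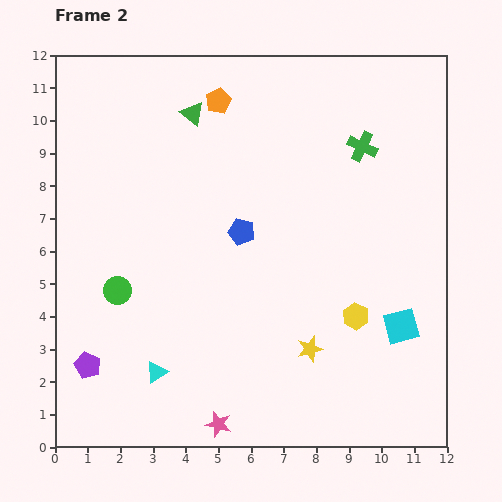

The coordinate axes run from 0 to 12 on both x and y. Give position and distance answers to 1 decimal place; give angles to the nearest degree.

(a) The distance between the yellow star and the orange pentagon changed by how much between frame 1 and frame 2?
+2.1

Distance in frame 1: 6.0. Distance in frame 2: 8.1.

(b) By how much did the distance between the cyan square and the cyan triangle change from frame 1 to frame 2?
+0.8

Distance in frame 1: 6.8. Distance in frame 2: 7.6.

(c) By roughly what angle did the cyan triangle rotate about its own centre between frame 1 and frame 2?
42° clockwise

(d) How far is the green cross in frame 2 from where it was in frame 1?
1.5

The green cross moved from (8.5, 10.4) to (9.4, 9.2), a distance of √(0.9² + 1.2²) ≈ 1.5.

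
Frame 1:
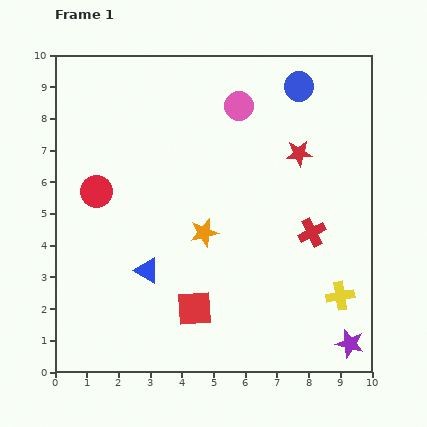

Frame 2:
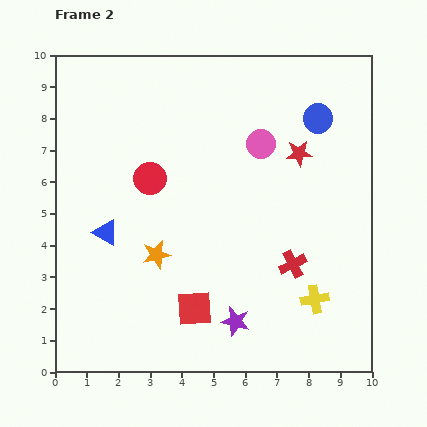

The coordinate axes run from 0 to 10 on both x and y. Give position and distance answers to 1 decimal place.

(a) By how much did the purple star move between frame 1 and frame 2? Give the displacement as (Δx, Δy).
(-3.6, 0.7)

The purple star was at (9.3, 0.9) in frame 1 and (5.7, 1.6) in frame 2.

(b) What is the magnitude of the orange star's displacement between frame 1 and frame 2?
1.7

The orange star moved from (4.7, 4.4) to (3.2, 3.7), a distance of √(1.5² + 0.7²) ≈ 1.7.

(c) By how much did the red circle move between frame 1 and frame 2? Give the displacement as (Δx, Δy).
(1.7, 0.4)

The red circle was at (1.3, 5.7) in frame 1 and (3.0, 6.1) in frame 2.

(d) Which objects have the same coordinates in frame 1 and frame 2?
the red square, the red star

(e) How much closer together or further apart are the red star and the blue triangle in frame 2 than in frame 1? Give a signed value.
+0.5

Distance in frame 1: 6.1. Distance in frame 2: 6.6.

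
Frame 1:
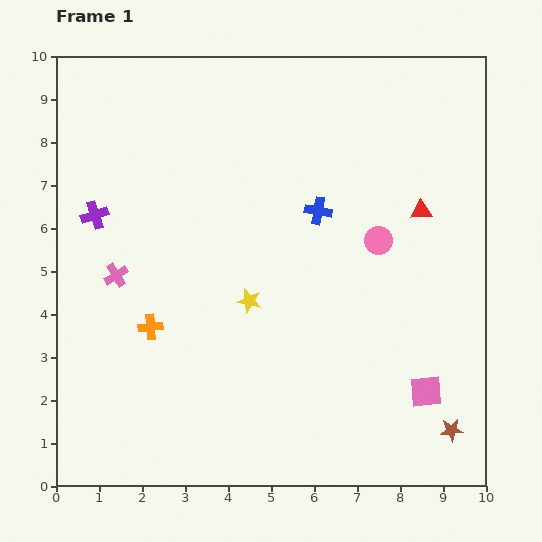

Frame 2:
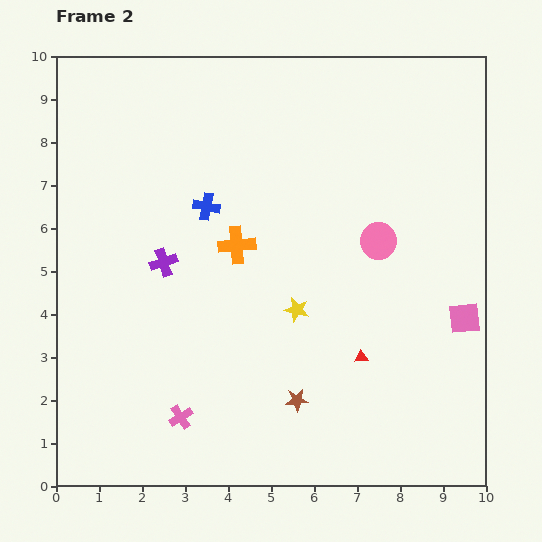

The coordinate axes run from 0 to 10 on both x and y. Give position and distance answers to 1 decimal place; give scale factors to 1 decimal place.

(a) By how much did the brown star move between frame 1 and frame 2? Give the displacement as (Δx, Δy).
(-3.6, 0.7)

The brown star was at (9.2, 1.3) in frame 1 and (5.6, 2.0) in frame 2.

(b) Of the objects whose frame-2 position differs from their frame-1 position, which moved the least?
the yellow star

(moved 1.1)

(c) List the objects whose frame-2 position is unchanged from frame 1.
the pink circle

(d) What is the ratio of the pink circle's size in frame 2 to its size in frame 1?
1.3×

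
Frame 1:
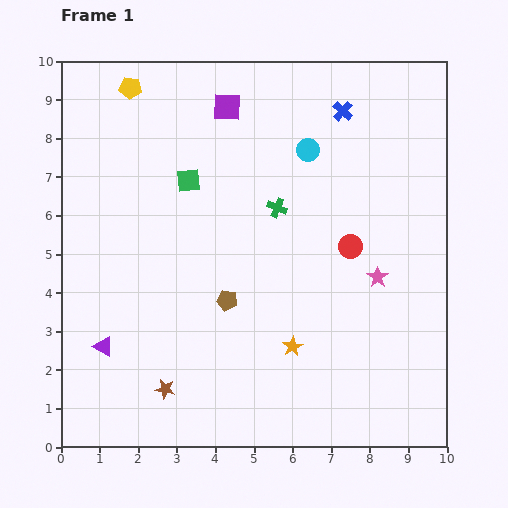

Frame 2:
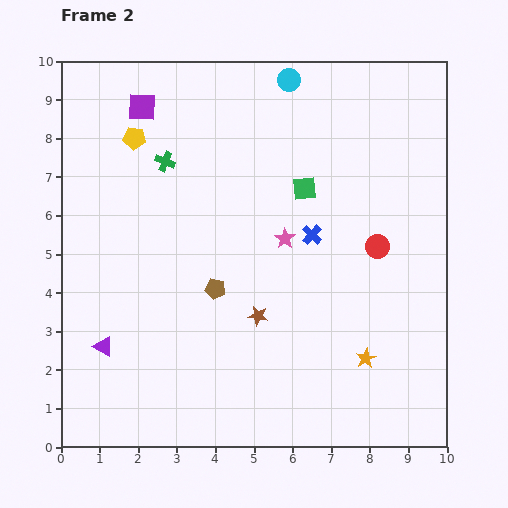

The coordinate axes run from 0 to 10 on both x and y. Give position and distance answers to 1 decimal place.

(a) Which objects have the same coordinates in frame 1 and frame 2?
the purple triangle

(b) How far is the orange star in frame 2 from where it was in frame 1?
1.9

The orange star moved from (6.0, 2.6) to (7.9, 2.3), a distance of √(1.9² + 0.3²) ≈ 1.9.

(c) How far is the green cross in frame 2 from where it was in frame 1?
3.1

The green cross moved from (5.6, 6.2) to (2.7, 7.4), a distance of √(2.9² + 1.2²) ≈ 3.1.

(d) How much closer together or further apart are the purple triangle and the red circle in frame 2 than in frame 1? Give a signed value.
+0.7

Distance in frame 1: 6.9. Distance in frame 2: 7.6.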